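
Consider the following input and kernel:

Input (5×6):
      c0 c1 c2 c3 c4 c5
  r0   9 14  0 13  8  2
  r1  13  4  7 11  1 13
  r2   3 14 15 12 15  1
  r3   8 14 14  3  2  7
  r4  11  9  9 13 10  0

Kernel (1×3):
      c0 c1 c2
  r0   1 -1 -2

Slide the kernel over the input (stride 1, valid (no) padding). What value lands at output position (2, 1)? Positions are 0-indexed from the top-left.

The receptive field on the input at this output position is [14 15 12]. Elementwise product with the kernel and sum: 14·1 + 15·-1 + 12·-2.

-25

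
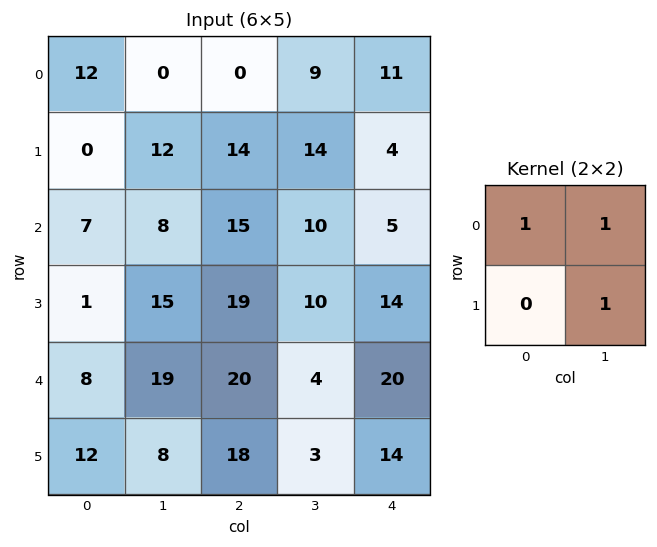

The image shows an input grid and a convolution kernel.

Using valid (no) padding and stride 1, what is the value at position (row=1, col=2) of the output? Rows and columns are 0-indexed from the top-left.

The receptive field on the input at this output position is [14 14 / 15 10]. Elementwise product with the kernel and sum: 14·1 + 14·1 + 10·1.

38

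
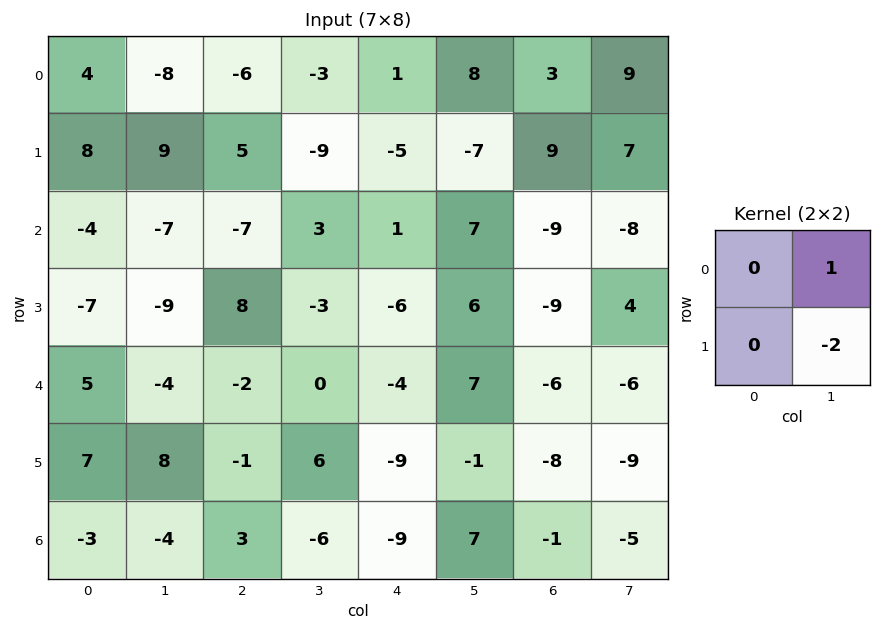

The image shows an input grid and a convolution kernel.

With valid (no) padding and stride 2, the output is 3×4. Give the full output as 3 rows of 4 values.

-26 15 22 -5
11 9 -5 -16
-20 -12 9 12

Output[0,0]: The receptive field on the input at this output position is [4 -8 / 8 9]. Elementwise product with the kernel and sum: -8·1 + 9·-2.
Output[0,1]: The receptive field on the input at this output position is [-6 -3 / 5 -9]. Elementwise product with the kernel and sum: -3·1 + -9·-2.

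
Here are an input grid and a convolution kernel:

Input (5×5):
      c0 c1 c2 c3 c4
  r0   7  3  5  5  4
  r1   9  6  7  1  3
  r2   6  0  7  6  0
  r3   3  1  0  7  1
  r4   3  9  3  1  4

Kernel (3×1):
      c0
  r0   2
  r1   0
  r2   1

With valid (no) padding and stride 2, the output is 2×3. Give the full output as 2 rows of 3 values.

20 17 8
15 17 4

Output[0,0]: The receptive field on the input at this output position is [7 / 9 / 6]. Elementwise product with the kernel and sum: 7·2 + 6·1.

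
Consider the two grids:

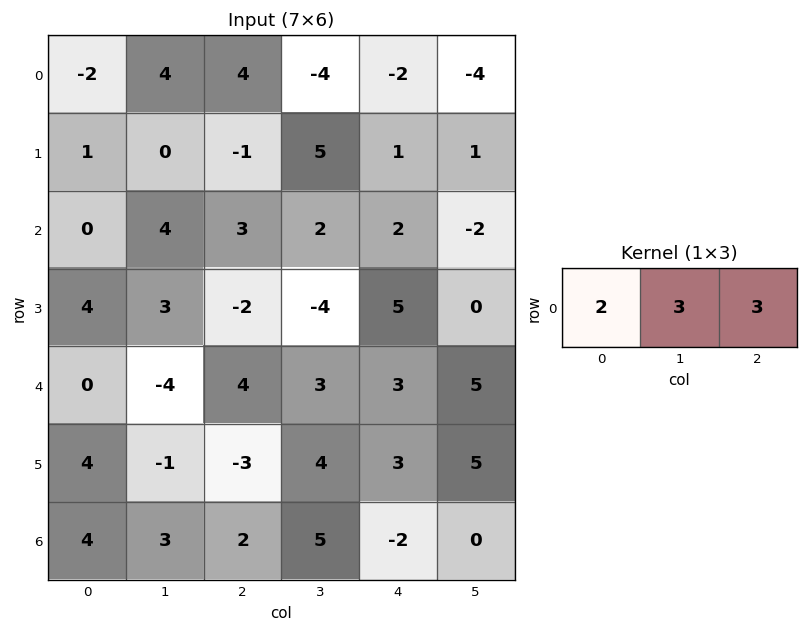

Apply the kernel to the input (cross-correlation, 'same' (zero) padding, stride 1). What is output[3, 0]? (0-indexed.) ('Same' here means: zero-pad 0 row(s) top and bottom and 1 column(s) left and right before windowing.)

21

The receptive field on the zero-padded input at this output position is [0 4 3]. Elementwise product with the kernel and sum: 0·2 + 4·3 + 3·3.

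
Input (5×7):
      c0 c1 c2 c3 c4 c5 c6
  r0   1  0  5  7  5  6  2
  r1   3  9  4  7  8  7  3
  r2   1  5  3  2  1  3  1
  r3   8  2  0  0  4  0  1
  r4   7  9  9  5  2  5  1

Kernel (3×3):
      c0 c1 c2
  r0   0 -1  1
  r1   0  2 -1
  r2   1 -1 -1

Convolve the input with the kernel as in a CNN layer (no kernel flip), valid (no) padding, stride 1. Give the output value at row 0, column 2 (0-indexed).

The receptive field on the input at this output position is [5 7 5 / 4 7 8 / 3 2 1]. Elementwise product with the kernel and sum: 7·-1 + 5·1 + 7·2 + 8·-1 + 3·1 + 2·-1 + 1·-1.

4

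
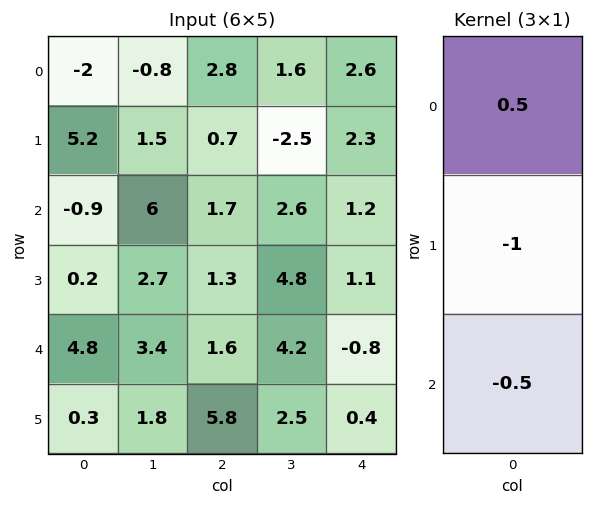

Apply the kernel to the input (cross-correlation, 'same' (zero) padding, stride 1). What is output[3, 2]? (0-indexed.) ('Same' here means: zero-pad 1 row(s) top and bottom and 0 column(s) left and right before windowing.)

The receptive field on the zero-padded input at this output position is [1.7 / 1.3 / 1.6]. Elementwise product with the kernel and sum: 1.7·0.5 + 1.3·-1 + 1.6·-0.5.

-1.25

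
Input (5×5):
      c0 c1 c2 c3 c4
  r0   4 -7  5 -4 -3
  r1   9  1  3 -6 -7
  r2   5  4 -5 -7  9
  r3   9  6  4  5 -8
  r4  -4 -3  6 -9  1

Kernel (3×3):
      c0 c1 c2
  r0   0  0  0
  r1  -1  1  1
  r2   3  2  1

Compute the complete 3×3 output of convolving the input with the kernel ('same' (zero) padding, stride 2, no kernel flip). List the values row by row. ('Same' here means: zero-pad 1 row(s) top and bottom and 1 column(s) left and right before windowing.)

16 11 -31
33 15 15
-7 0 10

Output[0,0]: The receptive field on the zero-padded input at this output position is [0 0 0 / 0 4 -7 / 0 9 1]. Elementwise product with the kernel and sum: 0·-1 + 4·1 + -7·1 + 0·3 + 9·2 + 1·1.
Output[0,1]: The receptive field on the zero-padded input at this output position is [0 0 0 / -7 5 -4 / 1 3 -6]. Elementwise product with the kernel and sum: -7·-1 + 5·1 + -4·1 + 1·3 + 3·2 + -6·1.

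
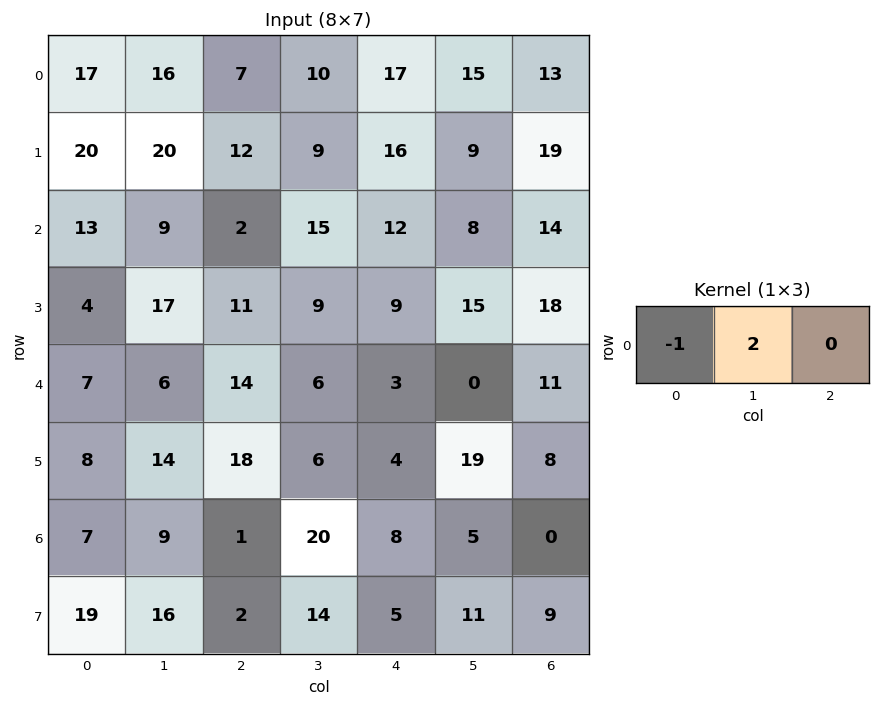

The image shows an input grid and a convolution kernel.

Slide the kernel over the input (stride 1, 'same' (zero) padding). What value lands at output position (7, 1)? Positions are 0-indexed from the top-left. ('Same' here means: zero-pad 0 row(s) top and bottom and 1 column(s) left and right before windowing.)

The receptive field on the zero-padded input at this output position is [19 16 2]. Elementwise product with the kernel and sum: 19·-1 + 16·2.

13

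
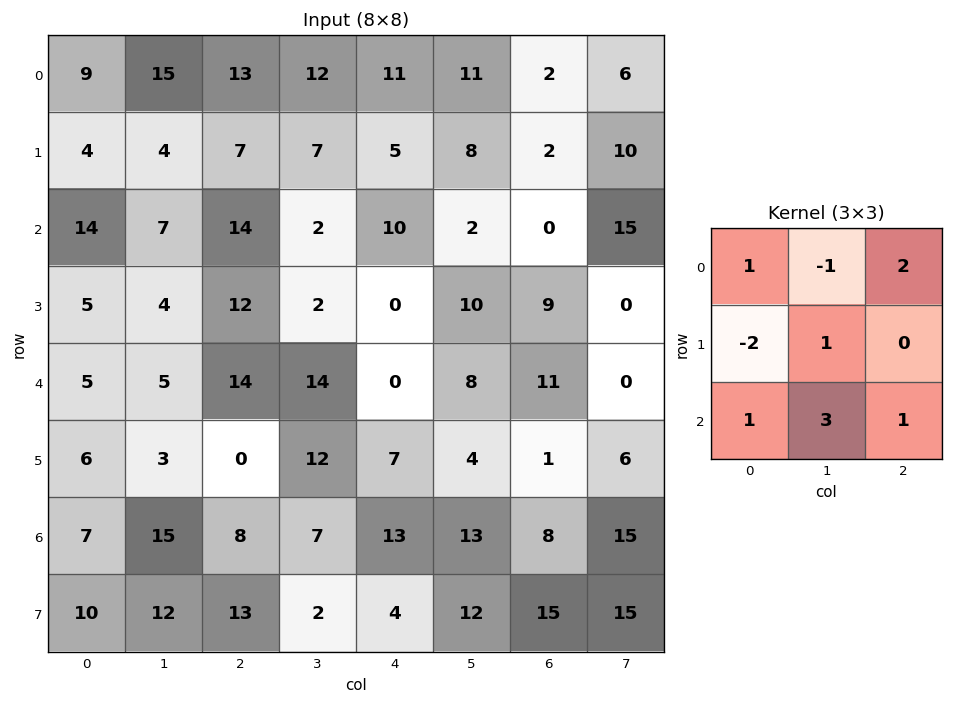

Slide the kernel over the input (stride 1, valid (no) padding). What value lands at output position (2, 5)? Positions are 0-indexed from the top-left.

The receptive field on the input at this output position is [2 0 15 / 10 9 0 / 8 11 0]. Elementwise product with the kernel and sum: 2·1 + 0·-1 + 15·2 + 10·-2 + 9·1 + 8·1 + 11·3 + 0·1.

62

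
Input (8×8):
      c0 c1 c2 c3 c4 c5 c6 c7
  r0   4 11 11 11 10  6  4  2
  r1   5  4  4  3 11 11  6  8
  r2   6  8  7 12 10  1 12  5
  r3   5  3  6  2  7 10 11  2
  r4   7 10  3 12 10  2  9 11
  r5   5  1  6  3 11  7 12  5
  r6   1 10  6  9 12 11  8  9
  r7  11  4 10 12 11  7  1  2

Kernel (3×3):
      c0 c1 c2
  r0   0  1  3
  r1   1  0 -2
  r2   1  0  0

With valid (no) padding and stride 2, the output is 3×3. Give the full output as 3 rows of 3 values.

47 30 27
29 37 32
13 32 28

Output[0,0]: The receptive field on the input at this output position is [4 11 11 / 5 4 4 / 6 8 7]. Elementwise product with the kernel and sum: 11·1 + 11·3 + 5·1 + 4·-2 + 6·1.
Output[0,1]: The receptive field on the input at this output position is [11 11 10 / 4 3 11 / 7 12 10]. Elementwise product with the kernel and sum: 11·1 + 10·3 + 4·1 + 11·-2 + 7·1.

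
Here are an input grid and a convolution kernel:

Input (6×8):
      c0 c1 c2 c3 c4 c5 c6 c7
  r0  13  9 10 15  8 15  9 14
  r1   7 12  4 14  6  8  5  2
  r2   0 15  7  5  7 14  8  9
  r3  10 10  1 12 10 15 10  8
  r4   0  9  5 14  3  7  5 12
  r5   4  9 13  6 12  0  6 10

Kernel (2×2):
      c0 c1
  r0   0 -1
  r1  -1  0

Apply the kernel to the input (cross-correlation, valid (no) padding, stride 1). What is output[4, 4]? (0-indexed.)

-19

The receptive field on the input at this output position is [3 7 / 12 0]. Elementwise product with the kernel and sum: 7·-1 + 12·-1.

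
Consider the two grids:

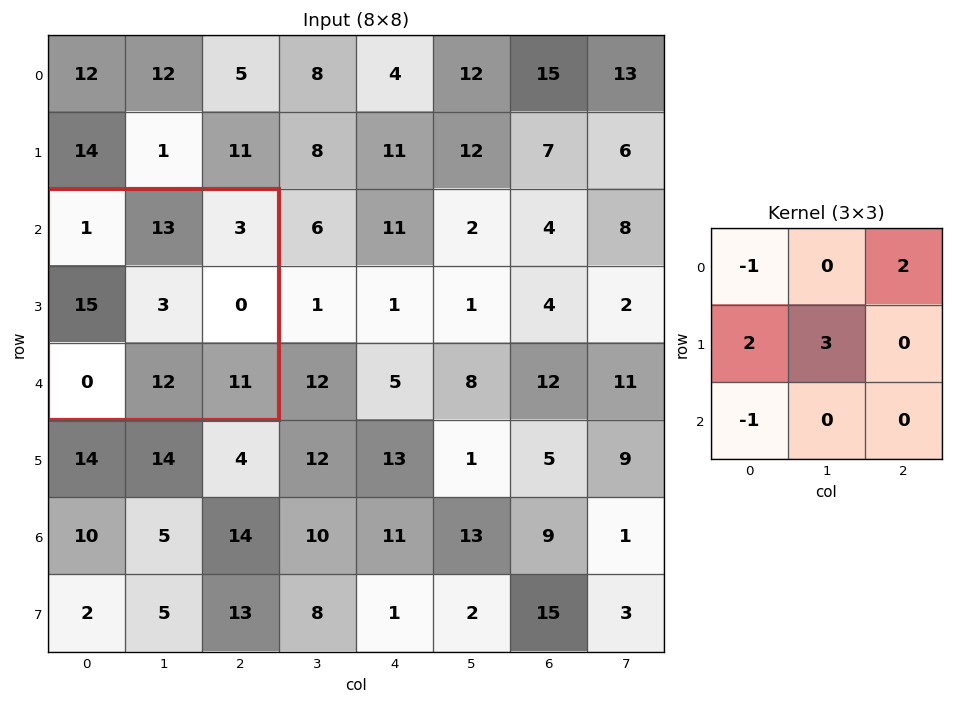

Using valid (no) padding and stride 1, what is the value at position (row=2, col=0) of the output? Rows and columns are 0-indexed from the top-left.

44

The receptive field on the input at this output position is [1 13 3 / 15 3 0 / 0 12 11]. Elementwise product with the kernel and sum: 1·-1 + 3·2 + 15·2 + 3·3 + 0·-1.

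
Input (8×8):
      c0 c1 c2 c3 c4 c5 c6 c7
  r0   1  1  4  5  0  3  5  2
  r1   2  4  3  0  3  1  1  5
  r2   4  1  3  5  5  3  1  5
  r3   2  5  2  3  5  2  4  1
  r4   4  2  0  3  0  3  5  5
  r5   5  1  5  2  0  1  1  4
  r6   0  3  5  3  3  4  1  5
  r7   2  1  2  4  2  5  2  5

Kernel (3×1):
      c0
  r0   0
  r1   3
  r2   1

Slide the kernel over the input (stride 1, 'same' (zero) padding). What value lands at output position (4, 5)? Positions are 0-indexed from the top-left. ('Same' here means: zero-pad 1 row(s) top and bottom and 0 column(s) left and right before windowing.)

The receptive field on the zero-padded input at this output position is [2 / 3 / 1]. Elementwise product with the kernel and sum: 3·3 + 1·1.

10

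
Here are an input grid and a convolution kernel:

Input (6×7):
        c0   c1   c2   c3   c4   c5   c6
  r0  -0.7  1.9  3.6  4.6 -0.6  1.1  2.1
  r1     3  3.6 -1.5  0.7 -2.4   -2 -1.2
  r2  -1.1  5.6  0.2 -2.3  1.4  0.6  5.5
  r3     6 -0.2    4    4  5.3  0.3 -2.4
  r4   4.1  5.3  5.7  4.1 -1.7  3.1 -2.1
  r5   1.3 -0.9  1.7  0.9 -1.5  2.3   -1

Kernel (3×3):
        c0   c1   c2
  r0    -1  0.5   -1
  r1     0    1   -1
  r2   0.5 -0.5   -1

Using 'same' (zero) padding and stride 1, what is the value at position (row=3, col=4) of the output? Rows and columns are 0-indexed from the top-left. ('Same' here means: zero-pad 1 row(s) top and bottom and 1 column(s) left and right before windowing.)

The receptive field on the zero-padded input at this output position is [-2.3 1.4 0.6 / 4 5.3 0.3 / 4.1 -1.7 3.1]. Elementwise product with the kernel and sum: -2.3·-1 + 1.4·0.5 + 0.6·-1 + 5.3·1 + 0.3·-1 + 4.1·0.5 + -1.7·-0.5 + 3.1·-1.

7.2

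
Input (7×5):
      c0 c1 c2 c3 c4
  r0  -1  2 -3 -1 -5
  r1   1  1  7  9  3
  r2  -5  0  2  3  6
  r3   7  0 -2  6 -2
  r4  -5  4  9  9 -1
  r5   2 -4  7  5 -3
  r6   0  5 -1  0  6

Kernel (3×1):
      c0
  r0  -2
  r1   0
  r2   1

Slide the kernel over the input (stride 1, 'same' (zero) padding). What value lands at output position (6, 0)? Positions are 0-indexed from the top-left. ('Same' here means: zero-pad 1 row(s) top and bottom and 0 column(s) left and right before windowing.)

-4

The receptive field on the zero-padded input at this output position is [2 / 0 / 0]. Elementwise product with the kernel and sum: 2·-2 + 0·1.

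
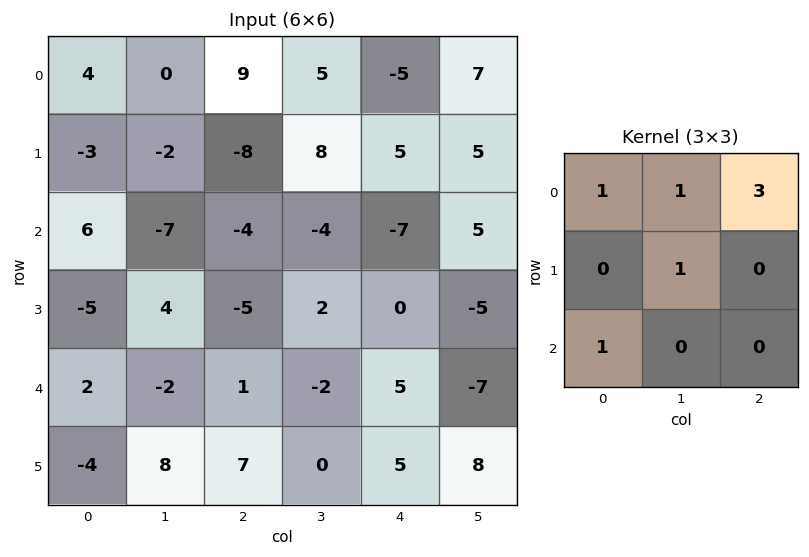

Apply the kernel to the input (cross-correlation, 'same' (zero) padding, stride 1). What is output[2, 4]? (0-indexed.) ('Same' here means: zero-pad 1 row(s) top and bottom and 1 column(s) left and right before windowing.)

23

The receptive field on the zero-padded input at this output position is [8 5 5 / -4 -7 5 / 2 0 -5]. Elementwise product with the kernel and sum: 8·1 + 5·1 + 5·3 + -7·1 + 2·1.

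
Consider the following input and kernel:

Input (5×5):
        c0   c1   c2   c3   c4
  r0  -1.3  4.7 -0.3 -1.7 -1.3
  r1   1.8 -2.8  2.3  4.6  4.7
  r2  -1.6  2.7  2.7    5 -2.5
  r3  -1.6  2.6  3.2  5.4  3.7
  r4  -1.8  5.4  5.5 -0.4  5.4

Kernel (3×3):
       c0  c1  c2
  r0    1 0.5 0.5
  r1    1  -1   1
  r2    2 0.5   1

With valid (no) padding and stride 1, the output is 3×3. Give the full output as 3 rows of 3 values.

8.65 14.95 6
1.25 17.85 14.95
4.7 24.5 21.65

Output[0,0]: The receptive field on the input at this output position is [-1.3 4.7 -0.3 / 1.8 -2.8 2.3 / -1.6 2.7 2.7]. Elementwise product with the kernel and sum: -1.3·1 + 4.7·0.5 + -0.3·0.5 + 1.8·1 + -2.8·-1 + 2.3·1 + -1.6·2 + 2.7·0.5 + 2.7·1.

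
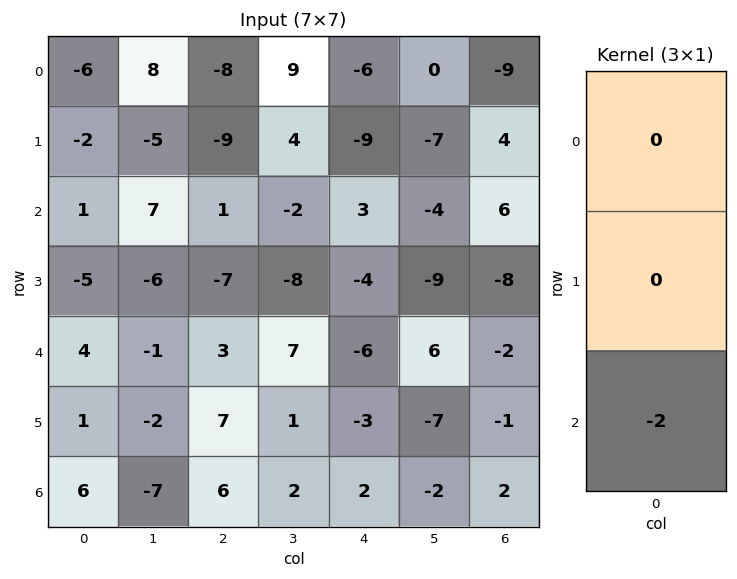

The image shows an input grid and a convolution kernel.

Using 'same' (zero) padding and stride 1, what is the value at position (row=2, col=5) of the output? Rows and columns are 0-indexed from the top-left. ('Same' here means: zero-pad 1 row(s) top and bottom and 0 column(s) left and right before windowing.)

18

The receptive field on the zero-padded input at this output position is [-7 / -4 / -9]. Elementwise product with the kernel and sum: -9·-2.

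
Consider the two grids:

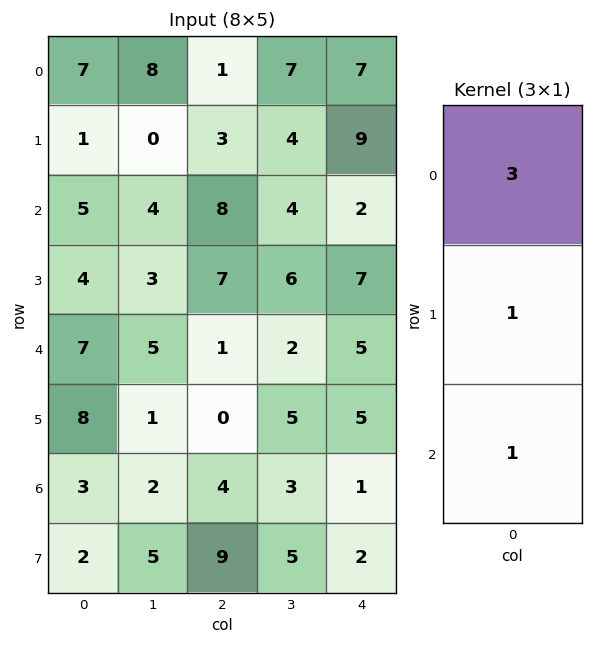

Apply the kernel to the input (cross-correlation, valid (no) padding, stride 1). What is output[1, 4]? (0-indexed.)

36

The receptive field on the input at this output position is [9 / 2 / 7]. Elementwise product with the kernel and sum: 9·3 + 2·1 + 7·1.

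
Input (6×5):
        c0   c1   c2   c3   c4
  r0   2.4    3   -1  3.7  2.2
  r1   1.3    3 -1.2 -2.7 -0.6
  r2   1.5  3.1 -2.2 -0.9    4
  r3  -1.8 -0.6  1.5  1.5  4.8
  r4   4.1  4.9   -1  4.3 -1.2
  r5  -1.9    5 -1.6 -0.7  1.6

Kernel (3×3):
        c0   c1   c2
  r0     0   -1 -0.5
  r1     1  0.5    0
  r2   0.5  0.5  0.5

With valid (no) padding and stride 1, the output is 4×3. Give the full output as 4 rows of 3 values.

1.5 1.55 -6.9
0.2 5.75 4.25
-0.1 6.9 2.2
7.15 3.5 -3.1

Output[0,0]: The receptive field on the input at this output position is [2.4 3 -1 / 1.3 3 -1.2 / 1.5 3.1 -2.2]. Elementwise product with the kernel and sum: 3·-1 + -1·-0.5 + 1.3·1 + 3·0.5 + 1.5·0.5 + 3.1·0.5 + -2.2·0.5.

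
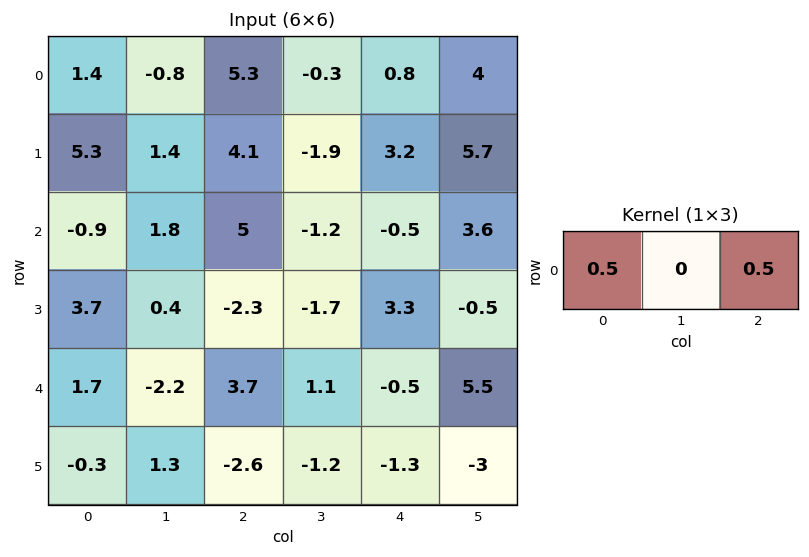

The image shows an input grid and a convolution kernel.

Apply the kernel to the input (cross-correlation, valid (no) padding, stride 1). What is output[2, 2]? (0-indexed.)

The receptive field on the input at this output position is [5 -1.2 -0.5]. Elementwise product with the kernel and sum: 5·0.5 + -0.5·0.5.

2.25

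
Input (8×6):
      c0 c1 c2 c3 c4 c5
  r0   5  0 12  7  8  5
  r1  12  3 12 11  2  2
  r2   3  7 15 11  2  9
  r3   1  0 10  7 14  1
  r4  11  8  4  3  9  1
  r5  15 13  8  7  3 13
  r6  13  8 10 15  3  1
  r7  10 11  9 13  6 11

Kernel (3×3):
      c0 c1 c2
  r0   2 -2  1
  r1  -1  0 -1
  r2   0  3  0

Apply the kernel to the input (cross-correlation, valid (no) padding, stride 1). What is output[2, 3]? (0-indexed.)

The receptive field on the input at this output position is [11 2 9 / 7 14 1 / 3 9 1]. Elementwise product with the kernel and sum: 11·2 + 2·-2 + 9·1 + 7·-1 + 1·-1 + 9·3.

46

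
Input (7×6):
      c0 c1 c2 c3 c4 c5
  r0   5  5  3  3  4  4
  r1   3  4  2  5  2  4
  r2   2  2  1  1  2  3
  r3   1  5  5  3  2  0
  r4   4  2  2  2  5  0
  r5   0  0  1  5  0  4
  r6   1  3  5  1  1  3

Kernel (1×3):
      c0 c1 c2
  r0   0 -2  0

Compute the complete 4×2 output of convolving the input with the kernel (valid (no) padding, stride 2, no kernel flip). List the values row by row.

Output[0,0]: The receptive field on the input at this output position is [5 5 3]. Elementwise product with the kernel and sum: 5·-2.
Output[0,1]: The receptive field on the input at this output position is [3 3 4]. Elementwise product with the kernel and sum: 3·-2.

-10 -6
-4 -2
-4 -4
-6 -2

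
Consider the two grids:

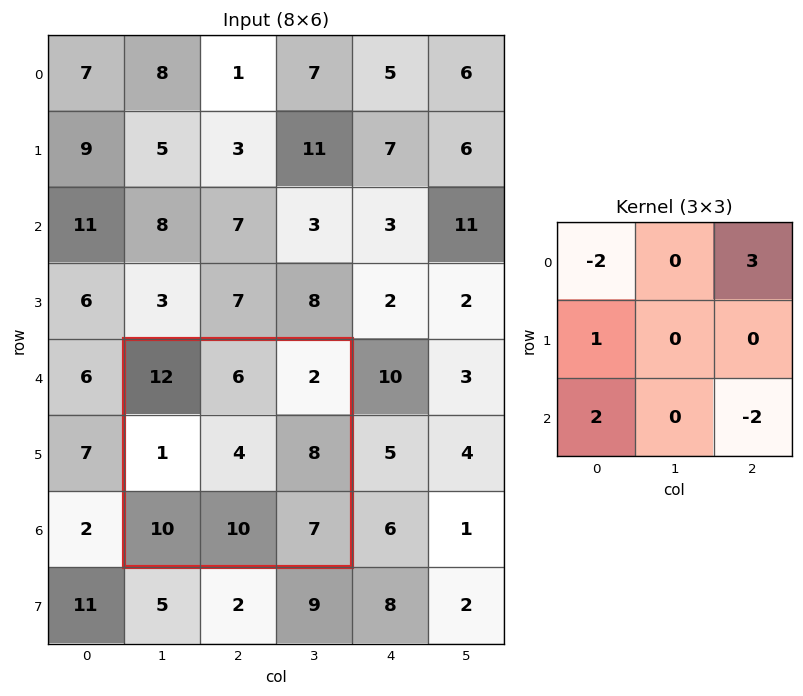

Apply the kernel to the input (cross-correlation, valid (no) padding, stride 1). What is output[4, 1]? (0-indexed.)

-11

The receptive field on the input at this output position is [12 6 2 / 1 4 8 / 10 10 7]. Elementwise product with the kernel and sum: 12·-2 + 2·3 + 1·1 + 10·2 + 7·-2.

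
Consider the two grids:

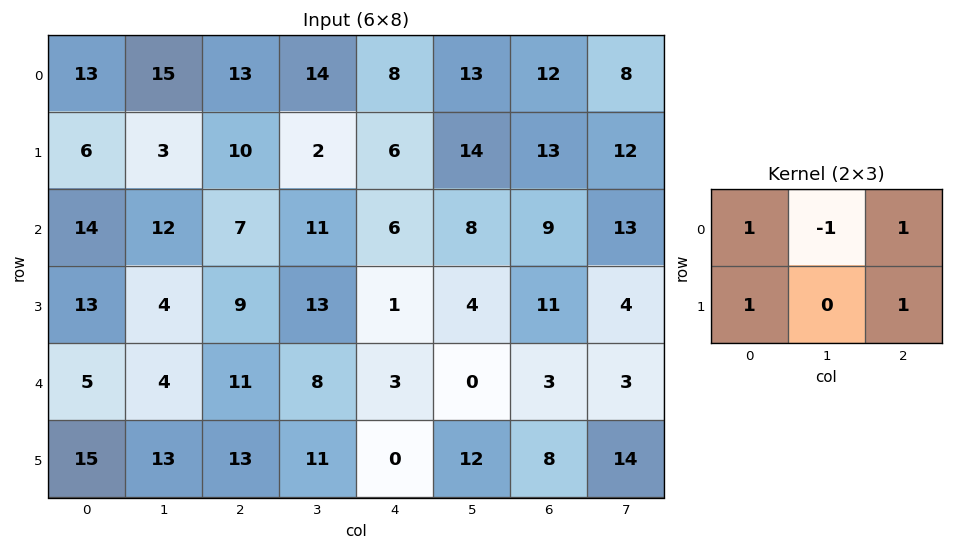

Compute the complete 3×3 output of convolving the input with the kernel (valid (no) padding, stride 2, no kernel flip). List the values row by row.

27 23 26
31 12 19
40 19 14

Output[0,0]: The receptive field on the input at this output position is [13 15 13 / 6 3 10]. Elementwise product with the kernel and sum: 13·1 + 15·-1 + 13·1 + 6·1 + 10·1.
Output[0,1]: The receptive field on the input at this output position is [13 14 8 / 10 2 6]. Elementwise product with the kernel and sum: 13·1 + 14·-1 + 8·1 + 10·1 + 6·1.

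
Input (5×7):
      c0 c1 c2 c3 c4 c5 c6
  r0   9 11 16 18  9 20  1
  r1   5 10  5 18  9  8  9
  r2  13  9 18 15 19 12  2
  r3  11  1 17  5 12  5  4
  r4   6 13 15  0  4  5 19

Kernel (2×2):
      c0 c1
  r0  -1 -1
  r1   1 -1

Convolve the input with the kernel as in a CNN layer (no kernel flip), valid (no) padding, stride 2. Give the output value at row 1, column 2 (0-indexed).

-24

The receptive field on the input at this output position is [19 12 / 12 5]. Elementwise product with the kernel and sum: 19·-1 + 12·-1 + 12·1 + 5·-1.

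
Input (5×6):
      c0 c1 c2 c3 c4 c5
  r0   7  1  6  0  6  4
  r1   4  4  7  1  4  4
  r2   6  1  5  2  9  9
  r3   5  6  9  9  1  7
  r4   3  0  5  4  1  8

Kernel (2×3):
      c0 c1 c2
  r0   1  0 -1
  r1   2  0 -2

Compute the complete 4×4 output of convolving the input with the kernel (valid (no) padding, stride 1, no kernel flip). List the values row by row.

-5 7 6 -10
-1 1 -5 -17
-7 -7 12 -3
-8 -11 16 -6

Output[0,0]: The receptive field on the input at this output position is [7 1 6 / 4 4 7]. Elementwise product with the kernel and sum: 7·1 + 6·-1 + 4·2 + 7·-2.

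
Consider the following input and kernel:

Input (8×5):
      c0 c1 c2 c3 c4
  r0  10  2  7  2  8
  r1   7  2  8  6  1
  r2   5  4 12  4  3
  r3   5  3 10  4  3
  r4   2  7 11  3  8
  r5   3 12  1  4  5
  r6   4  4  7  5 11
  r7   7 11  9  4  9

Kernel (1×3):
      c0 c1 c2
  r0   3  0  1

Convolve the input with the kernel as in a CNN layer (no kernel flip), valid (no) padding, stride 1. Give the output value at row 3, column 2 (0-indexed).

The receptive field on the input at this output position is [10 4 3]. Elementwise product with the kernel and sum: 10·3 + 3·1.

33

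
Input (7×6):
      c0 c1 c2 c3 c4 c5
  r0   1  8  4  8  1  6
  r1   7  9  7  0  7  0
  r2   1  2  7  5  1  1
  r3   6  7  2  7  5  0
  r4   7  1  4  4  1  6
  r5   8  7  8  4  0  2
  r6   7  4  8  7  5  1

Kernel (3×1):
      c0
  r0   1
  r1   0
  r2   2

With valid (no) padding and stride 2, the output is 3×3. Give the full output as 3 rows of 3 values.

3 18 3
15 15 3
21 20 11

Output[0,0]: The receptive field on the input at this output position is [1 / 7 / 1]. Elementwise product with the kernel and sum: 1·1 + 1·2.
Output[0,1]: The receptive field on the input at this output position is [4 / 7 / 7]. Elementwise product with the kernel and sum: 4·1 + 7·2.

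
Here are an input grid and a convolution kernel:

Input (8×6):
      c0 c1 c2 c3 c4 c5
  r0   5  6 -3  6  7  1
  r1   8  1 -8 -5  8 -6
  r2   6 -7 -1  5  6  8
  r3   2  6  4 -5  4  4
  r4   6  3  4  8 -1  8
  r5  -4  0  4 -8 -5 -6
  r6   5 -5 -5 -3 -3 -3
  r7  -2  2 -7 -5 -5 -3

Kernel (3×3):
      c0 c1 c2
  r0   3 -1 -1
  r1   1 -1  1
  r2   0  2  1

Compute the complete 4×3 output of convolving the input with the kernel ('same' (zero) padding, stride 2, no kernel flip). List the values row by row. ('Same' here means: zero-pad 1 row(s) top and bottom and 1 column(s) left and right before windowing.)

18 -6 10
-12 18 2
-19 26 -22
-8 -18 -29

Output[0,0]: The receptive field on the zero-padded input at this output position is [0 0 0 / 0 5 6 / 0 8 1]. Elementwise product with the kernel and sum: 0·3 + 0·-1 + 0·-1 + 0·1 + 5·-1 + 6·1 + 8·2 + 1·1.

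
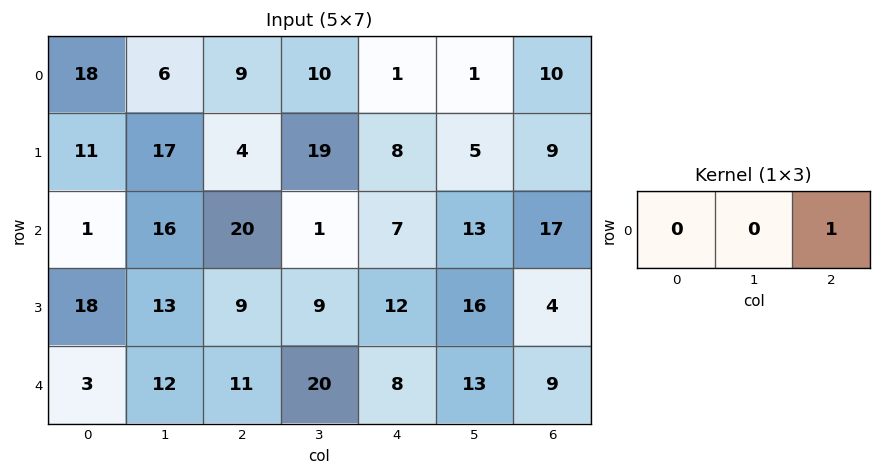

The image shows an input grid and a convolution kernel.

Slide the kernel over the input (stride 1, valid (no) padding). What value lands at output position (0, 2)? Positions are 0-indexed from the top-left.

1

The receptive field on the input at this output position is [9 10 1]. Elementwise product with the kernel and sum: 1·1.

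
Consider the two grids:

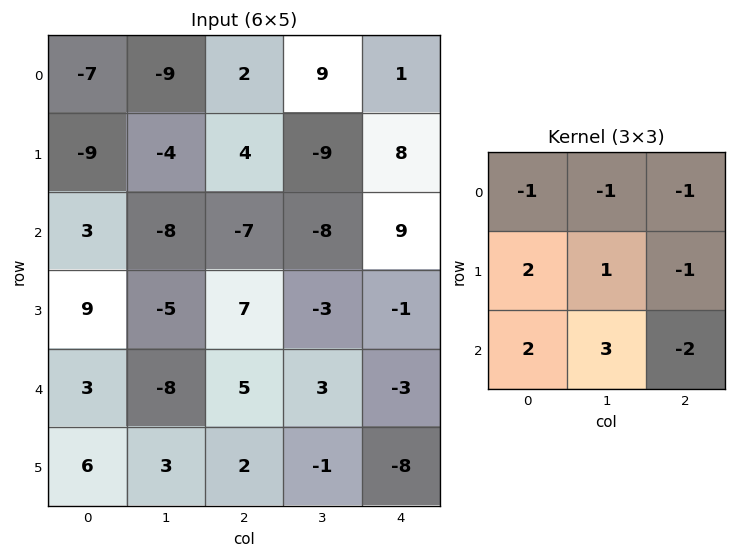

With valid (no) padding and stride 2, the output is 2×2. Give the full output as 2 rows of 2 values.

-16 -77
-10 43

Output[0,0]: The receptive field on the input at this output position is [-7 -9 2 / -9 -4 4 / 3 -8 -7]. Elementwise product with the kernel and sum: -7·-1 + -9·-1 + 2·-1 + -9·2 + -4·1 + 4·-1 + 3·2 + -8·3 + -7·-2.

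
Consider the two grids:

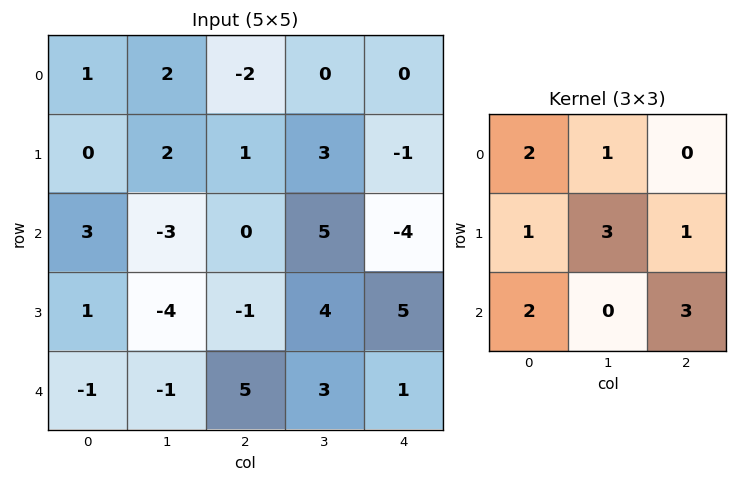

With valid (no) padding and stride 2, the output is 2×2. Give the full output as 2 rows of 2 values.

Output[0,0]: The receptive field on the input at this output position is [1 2 -2 / 0 2 1 / 3 -3 0]. Elementwise product with the kernel and sum: 1·2 + 2·1 + 0·1 + 2·3 + 1·1 + 3·2 + 0·3.

17 -7
4 34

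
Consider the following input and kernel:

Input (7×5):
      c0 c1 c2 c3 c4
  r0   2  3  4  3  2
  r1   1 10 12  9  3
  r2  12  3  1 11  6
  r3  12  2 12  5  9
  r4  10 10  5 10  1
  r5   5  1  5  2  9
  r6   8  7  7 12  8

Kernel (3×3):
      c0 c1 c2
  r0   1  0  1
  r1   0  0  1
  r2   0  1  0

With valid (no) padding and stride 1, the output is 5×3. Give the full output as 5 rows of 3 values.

21 16 20
16 42 26
35 24 26
30 22 24
27 29 27

Output[0,0]: The receptive field on the input at this output position is [2 3 4 / 1 10 12 / 12 3 1]. Elementwise product with the kernel and sum: 2·1 + 4·1 + 12·1 + 3·1.
Output[0,1]: The receptive field on the input at this output position is [3 4 3 / 10 12 9 / 3 1 11]. Elementwise product with the kernel and sum: 3·1 + 3·1 + 9·1 + 1·1.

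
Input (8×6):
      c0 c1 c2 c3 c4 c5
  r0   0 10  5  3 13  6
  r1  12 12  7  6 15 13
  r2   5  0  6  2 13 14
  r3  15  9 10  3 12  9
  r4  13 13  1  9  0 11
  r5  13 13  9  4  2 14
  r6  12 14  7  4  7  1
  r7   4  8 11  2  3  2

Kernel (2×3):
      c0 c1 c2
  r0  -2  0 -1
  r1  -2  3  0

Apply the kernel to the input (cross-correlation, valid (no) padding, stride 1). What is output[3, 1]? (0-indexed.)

-44

The receptive field on the input at this output position is [9 10 3 / 13 1 9]. Elementwise product with the kernel and sum: 9·-2 + 3·-1 + 13·-2 + 1·3.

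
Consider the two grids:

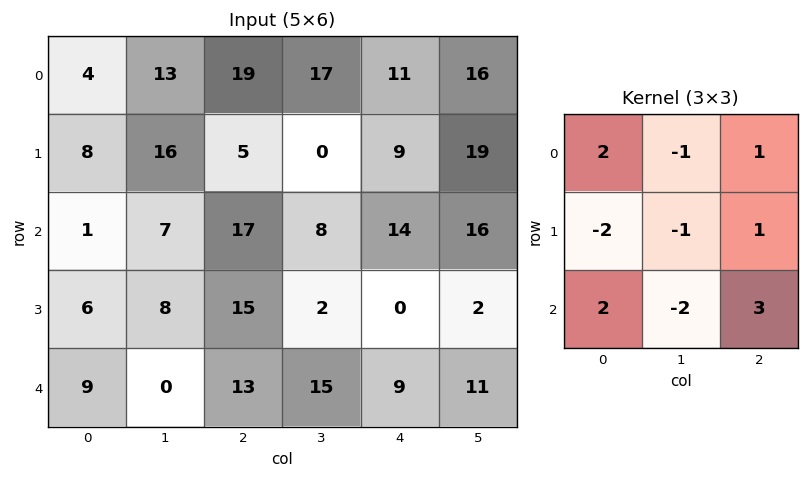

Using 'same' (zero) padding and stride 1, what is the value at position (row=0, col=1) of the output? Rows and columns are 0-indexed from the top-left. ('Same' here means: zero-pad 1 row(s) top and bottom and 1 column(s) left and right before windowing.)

The receptive field on the zero-padded input at this output position is [0 0 0 / 4 13 19 / 8 16 5]. Elementwise product with the kernel and sum: 0·2 + 0·-1 + 0·1 + 4·-2 + 13·-1 + 19·1 + 8·2 + 16·-2 + 5·3.

-3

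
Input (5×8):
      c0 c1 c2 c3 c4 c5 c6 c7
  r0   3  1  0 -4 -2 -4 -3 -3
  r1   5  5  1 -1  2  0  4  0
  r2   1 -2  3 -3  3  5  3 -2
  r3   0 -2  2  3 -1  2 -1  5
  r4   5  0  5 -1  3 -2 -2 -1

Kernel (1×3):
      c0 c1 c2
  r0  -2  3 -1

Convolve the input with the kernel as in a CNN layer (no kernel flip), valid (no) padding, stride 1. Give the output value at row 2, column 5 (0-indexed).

The receptive field on the input at this output position is [5 3 -2]. Elementwise product with the kernel and sum: 5·-2 + 3·3 + -2·-1.

1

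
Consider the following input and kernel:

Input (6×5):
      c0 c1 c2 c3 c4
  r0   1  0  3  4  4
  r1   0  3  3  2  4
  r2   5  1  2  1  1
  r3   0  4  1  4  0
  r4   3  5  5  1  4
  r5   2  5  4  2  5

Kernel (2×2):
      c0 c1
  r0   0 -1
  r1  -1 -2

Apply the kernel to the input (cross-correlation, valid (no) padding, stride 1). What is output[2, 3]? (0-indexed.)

The receptive field on the input at this output position is [1 1 / 4 0]. Elementwise product with the kernel and sum: 1·-1 + 4·-1 + 0·-2.

-5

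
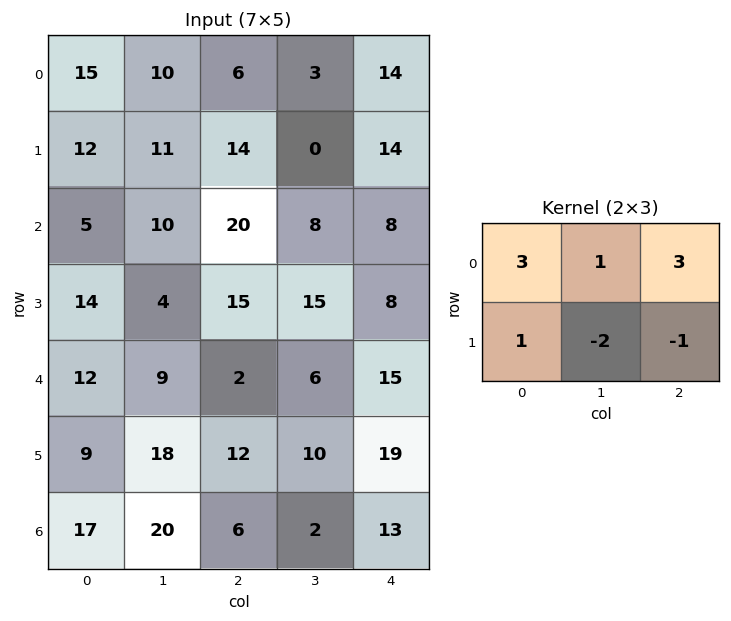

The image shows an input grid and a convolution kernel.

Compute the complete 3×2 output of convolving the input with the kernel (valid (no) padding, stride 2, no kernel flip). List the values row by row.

49 63
76 69
12 30

Output[0,0]: The receptive field on the input at this output position is [15 10 6 / 12 11 14]. Elementwise product with the kernel and sum: 15·3 + 10·1 + 6·3 + 12·1 + 11·-2 + 14·-1.
Output[0,1]: The receptive field on the input at this output position is [6 3 14 / 14 0 14]. Elementwise product with the kernel and sum: 6·3 + 3·1 + 14·3 + 14·1 + 0·-2 + 14·-1.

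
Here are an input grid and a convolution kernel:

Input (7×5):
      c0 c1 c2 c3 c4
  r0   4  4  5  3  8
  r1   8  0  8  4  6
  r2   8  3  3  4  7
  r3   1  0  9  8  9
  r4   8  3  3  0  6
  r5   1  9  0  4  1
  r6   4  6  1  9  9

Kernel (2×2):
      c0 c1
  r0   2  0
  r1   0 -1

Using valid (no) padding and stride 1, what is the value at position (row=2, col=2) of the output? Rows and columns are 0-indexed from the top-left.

The receptive field on the input at this output position is [3 4 / 9 8]. Elementwise product with the kernel and sum: 3·2 + 8·-1.

-2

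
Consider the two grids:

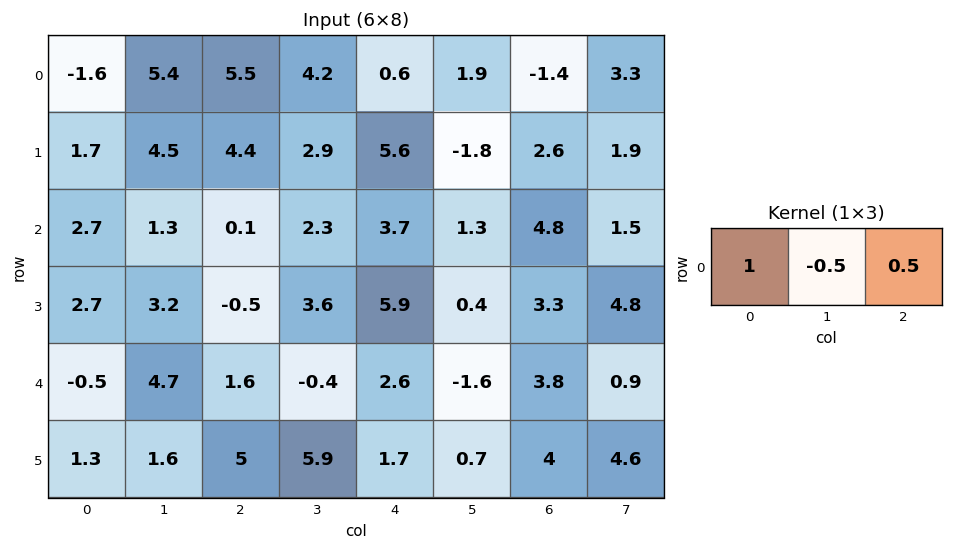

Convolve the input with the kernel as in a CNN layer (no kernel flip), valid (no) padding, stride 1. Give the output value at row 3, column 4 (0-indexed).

7.35

The receptive field on the input at this output position is [5.9 0.4 3.3]. Elementwise product with the kernel and sum: 5.9·1 + 0.4·-0.5 + 3.3·0.5.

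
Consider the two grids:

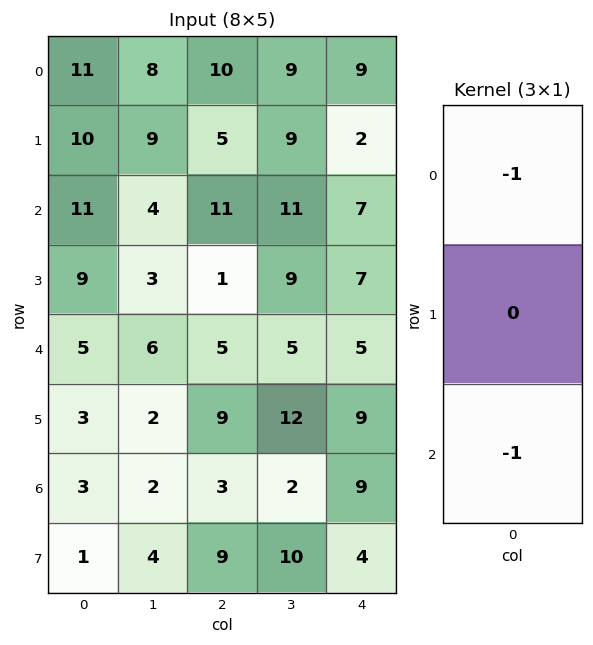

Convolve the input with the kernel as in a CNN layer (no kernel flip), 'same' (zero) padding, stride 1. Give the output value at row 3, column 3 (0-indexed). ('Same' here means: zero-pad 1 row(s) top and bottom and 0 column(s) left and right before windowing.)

-16

The receptive field on the zero-padded input at this output position is [11 / 9 / 5]. Elementwise product with the kernel and sum: 11·-1 + 5·-1.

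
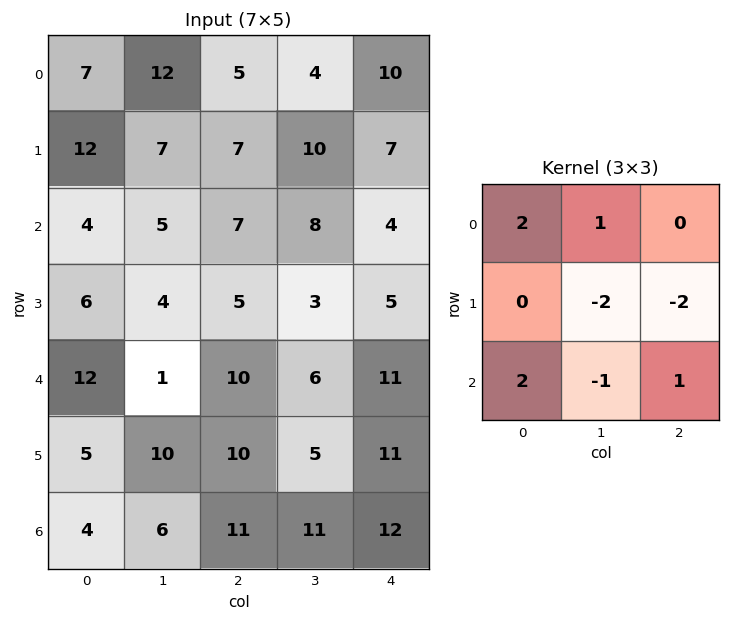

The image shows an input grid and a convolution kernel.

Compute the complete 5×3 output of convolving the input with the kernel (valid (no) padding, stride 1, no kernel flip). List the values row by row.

Output[0,0]: The receptive field on the input at this output position is [7 12 5 / 12 7 7 / 4 5 7]. Elementwise product with the kernel and sum: 7·2 + 12·1 + 7·-2 + 7·-2 + 4·2 + 5·-1 + 7·1.
Output[0,1]: The receptive field on the input at this output position is [12 5 4 / 7 7 10 / 5 7 8]. Elementwise product with the kernel and sum: 12·2 + 5·1 + 7·-2 + 10·-2 + 5·2 + 7·-1 + 8·1.

8 6 -10
20 -3 12
28 -1 31
4 -4 5
-2 -6 17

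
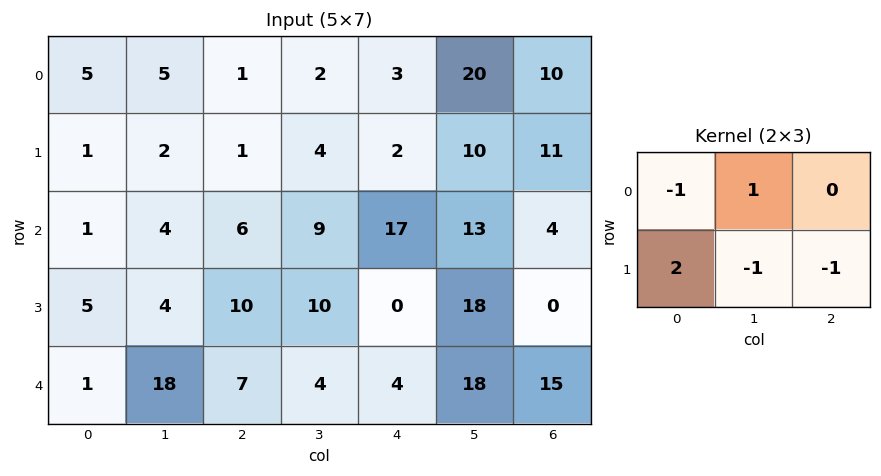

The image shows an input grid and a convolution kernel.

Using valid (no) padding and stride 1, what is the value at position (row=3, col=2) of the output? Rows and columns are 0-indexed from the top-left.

6

The receptive field on the input at this output position is [10 10 0 / 7 4 4]. Elementwise product with the kernel and sum: 10·-1 + 10·1 + 7·2 + 4·-1 + 4·-1.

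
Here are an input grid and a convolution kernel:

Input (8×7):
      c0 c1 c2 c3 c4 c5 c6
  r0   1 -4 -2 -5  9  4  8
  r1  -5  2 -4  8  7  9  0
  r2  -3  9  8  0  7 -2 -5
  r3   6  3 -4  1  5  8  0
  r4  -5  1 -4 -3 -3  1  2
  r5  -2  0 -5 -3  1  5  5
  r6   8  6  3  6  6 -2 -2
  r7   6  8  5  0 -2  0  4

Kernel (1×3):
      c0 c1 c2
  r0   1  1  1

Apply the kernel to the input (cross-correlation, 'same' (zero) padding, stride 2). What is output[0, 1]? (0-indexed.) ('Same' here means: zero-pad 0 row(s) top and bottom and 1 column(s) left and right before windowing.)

The receptive field on the zero-padded input at this output position is [-4 -2 -5]. Elementwise product with the kernel and sum: -4·1 + -2·1 + -5·1.

-11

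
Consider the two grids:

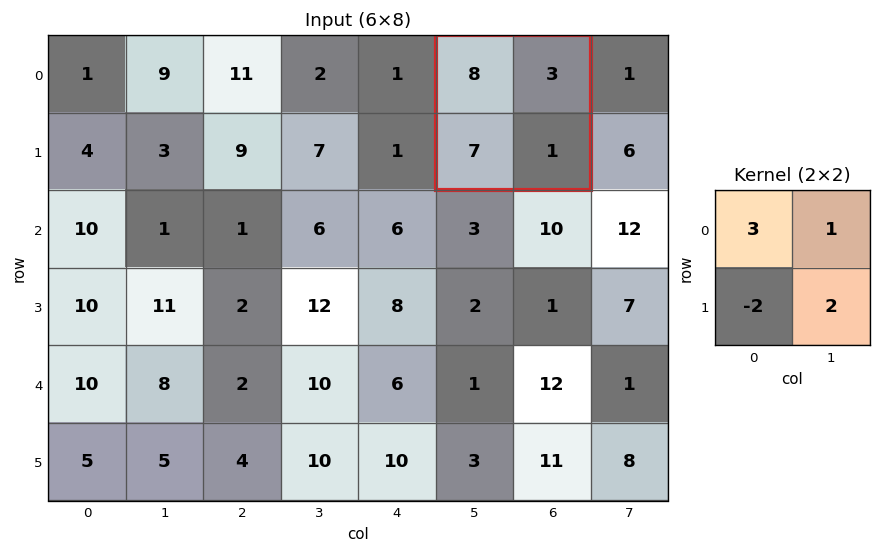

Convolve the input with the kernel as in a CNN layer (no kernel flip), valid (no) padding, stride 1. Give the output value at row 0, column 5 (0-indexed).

15

The receptive field on the input at this output position is [8 3 / 7 1]. Elementwise product with the kernel and sum: 8·3 + 3·1 + 7·-2 + 1·2.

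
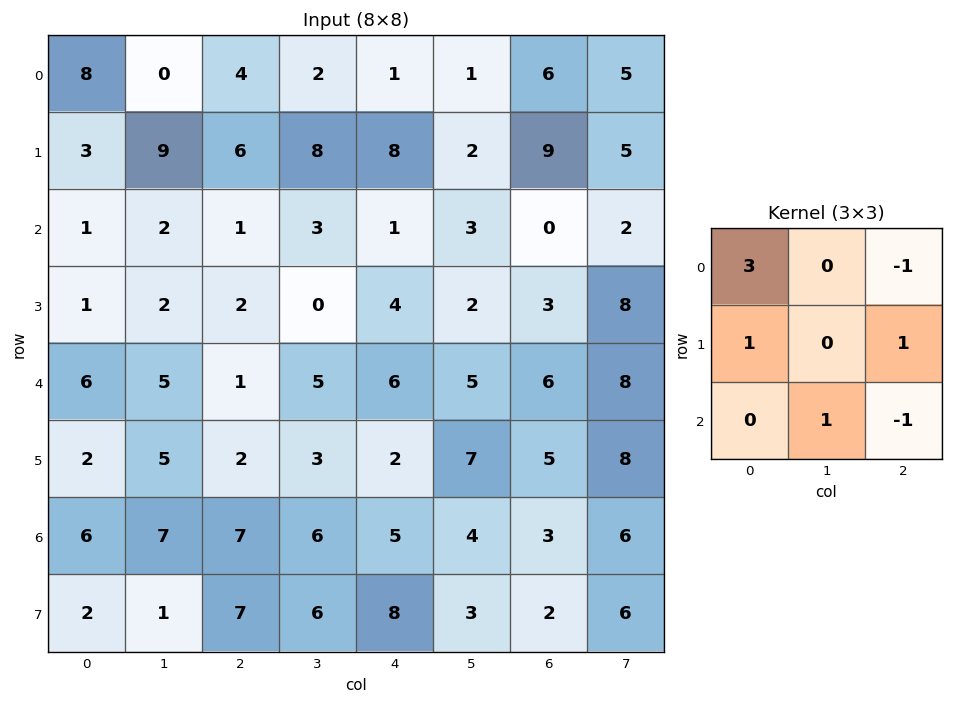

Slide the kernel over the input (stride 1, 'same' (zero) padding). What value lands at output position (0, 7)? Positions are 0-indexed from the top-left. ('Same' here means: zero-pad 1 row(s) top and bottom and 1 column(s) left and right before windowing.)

The receptive field on the zero-padded input at this output position is [0 0 0 / 6 5 0 / 9 5 0]. Elementwise product with the kernel and sum: 0·3 + 0·-1 + 6·1 + 0·1 + 5·1 + 0·-1.

11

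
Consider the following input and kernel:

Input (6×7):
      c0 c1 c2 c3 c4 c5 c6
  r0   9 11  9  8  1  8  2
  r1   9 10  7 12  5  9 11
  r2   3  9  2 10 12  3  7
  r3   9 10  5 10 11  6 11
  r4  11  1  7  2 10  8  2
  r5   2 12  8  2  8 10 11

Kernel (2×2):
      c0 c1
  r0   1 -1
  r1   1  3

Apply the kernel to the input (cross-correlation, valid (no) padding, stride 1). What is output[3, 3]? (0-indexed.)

The receptive field on the input at this output position is [10 11 / 2 10]. Elementwise product with the kernel and sum: 10·1 + 11·-1 + 2·1 + 10·3.

31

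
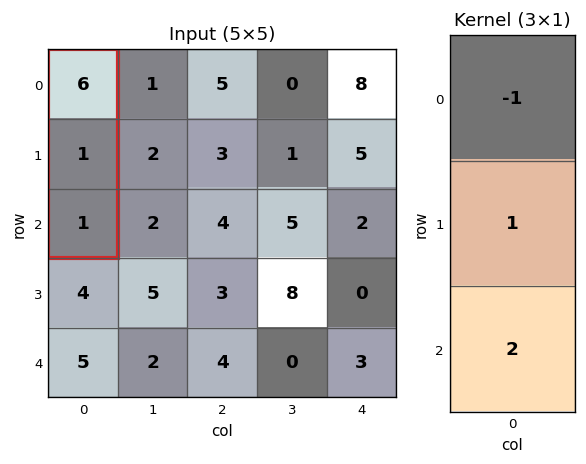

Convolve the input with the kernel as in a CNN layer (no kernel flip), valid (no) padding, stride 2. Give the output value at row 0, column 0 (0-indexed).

The receptive field on the input at this output position is [6 / 1 / 1]. Elementwise product with the kernel and sum: 6·-1 + 1·1 + 1·2.

-3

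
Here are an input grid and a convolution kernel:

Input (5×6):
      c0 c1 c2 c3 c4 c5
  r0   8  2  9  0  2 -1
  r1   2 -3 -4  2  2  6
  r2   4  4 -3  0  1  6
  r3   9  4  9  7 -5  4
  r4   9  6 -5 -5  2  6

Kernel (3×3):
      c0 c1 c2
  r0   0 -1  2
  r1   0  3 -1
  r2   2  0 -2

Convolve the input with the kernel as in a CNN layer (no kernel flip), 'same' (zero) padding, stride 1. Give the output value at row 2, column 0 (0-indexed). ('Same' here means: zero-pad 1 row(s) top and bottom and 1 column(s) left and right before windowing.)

-8

The receptive field on the zero-padded input at this output position is [0 2 -3 / 0 4 4 / 0 9 4]. Elementwise product with the kernel and sum: 2·-1 + -3·2 + 4·3 + 4·-1 + 0·2 + 4·-2.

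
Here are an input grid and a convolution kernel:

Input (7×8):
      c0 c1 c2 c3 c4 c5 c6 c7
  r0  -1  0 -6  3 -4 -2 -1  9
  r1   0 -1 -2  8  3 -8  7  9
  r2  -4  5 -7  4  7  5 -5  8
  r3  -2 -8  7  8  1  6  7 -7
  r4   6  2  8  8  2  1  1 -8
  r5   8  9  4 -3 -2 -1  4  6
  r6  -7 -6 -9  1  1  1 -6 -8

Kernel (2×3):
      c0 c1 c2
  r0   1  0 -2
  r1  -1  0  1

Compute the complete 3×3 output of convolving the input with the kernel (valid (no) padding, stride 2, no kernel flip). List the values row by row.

Output[0,0]: The receptive field on the input at this output position is [-1 0 -6 / 0 -1 -2]. Elementwise product with the kernel and sum: -1·1 + -6·-2 + 0·-1 + -2·1.

9 7 2
19 -27 23
-14 -2 6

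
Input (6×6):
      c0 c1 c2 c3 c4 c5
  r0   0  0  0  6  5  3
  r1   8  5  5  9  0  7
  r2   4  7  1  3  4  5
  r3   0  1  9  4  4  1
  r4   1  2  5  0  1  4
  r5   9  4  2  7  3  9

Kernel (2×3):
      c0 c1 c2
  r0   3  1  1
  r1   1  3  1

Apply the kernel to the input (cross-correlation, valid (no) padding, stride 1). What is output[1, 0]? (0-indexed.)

The receptive field on the input at this output position is [8 5 5 / 4 7 1]. Elementwise product with the kernel and sum: 8·3 + 5·1 + 5·1 + 4·1 + 7·3 + 1·1.

60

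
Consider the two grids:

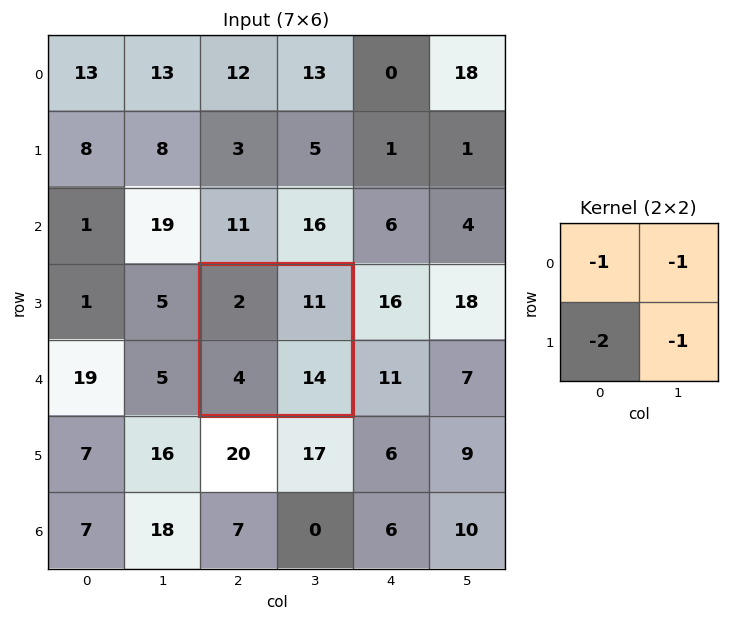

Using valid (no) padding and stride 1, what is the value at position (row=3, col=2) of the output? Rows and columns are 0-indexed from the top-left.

The receptive field on the input at this output position is [2 11 / 4 14]. Elementwise product with the kernel and sum: 2·-1 + 11·-1 + 4·-2 + 14·-1.

-35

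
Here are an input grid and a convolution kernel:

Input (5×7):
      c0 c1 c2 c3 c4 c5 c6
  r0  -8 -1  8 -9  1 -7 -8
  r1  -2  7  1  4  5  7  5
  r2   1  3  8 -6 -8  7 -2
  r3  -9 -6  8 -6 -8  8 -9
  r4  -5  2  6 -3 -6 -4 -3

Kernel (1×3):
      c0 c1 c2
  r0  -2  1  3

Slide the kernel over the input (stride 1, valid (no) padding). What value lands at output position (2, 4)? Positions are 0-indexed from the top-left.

17

The receptive field on the input at this output position is [-8 7 -2]. Elementwise product with the kernel and sum: -8·-2 + 7·1 + -2·3.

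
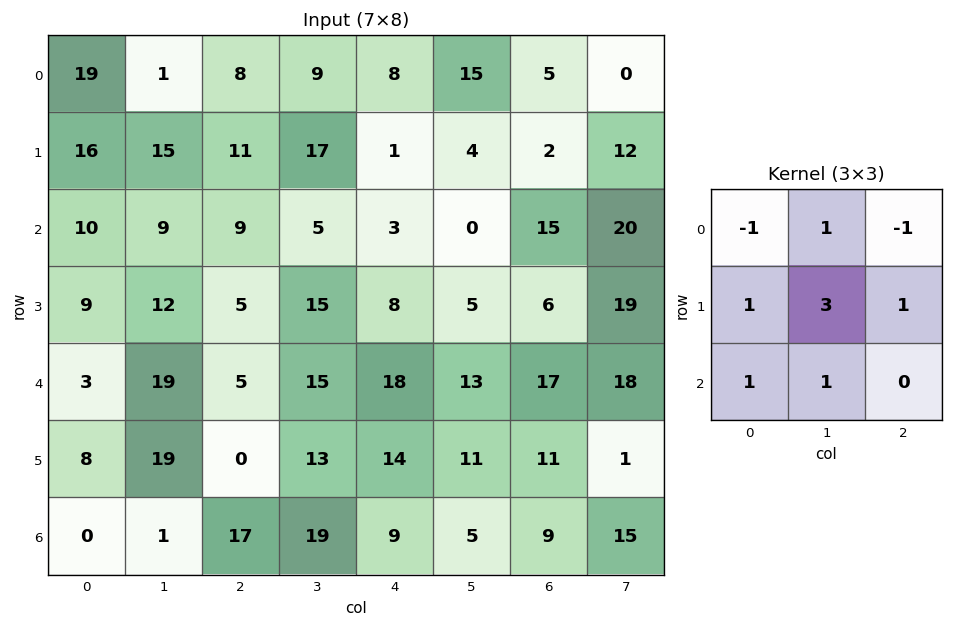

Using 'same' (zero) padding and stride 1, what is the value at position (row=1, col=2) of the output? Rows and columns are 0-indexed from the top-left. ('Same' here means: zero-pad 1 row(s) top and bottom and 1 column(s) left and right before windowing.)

81

The receptive field on the zero-padded input at this output position is [1 8 9 / 15 11 17 / 9 9 5]. Elementwise product with the kernel and sum: 1·-1 + 8·1 + 9·-1 + 15·1 + 11·3 + 17·1 + 9·1 + 9·1.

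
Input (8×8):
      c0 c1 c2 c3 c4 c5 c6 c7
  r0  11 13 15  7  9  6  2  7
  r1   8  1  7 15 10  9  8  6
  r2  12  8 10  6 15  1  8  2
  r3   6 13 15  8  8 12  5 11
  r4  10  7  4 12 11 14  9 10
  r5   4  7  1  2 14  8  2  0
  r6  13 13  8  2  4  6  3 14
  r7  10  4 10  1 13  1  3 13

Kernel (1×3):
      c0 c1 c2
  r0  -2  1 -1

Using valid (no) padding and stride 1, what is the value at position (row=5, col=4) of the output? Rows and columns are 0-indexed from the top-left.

-22

The receptive field on the input at this output position is [14 8 2]. Elementwise product with the kernel and sum: 14·-2 + 8·1 + 2·-1.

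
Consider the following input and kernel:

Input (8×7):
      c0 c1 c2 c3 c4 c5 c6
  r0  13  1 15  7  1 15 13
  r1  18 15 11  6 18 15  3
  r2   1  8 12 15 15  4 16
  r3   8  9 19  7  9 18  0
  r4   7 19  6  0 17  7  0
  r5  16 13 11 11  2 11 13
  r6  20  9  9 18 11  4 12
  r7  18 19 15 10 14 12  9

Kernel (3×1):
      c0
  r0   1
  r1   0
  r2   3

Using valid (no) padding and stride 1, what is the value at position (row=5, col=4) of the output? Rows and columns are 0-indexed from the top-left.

The receptive field on the input at this output position is [2 / 11 / 14]. Elementwise product with the kernel and sum: 2·1 + 14·3.

44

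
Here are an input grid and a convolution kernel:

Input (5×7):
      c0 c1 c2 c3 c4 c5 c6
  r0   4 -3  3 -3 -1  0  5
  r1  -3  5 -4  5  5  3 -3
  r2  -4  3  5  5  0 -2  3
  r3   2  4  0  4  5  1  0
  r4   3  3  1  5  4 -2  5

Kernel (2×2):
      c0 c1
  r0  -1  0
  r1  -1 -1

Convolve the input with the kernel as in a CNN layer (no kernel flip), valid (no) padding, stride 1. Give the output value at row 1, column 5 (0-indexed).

The receptive field on the input at this output position is [3 -3 / -2 3]. Elementwise product with the kernel and sum: 3·-1 + -2·-1 + 3·-1.

-4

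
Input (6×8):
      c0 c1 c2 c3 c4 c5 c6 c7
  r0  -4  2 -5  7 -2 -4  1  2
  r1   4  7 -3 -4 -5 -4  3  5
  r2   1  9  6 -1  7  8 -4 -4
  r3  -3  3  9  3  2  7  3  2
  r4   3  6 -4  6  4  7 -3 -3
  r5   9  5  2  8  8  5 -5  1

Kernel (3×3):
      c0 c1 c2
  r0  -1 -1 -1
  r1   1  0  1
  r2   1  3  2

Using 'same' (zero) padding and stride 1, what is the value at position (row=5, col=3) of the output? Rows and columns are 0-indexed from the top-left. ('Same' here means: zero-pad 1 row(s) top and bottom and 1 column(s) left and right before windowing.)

The receptive field on the zero-padded input at this output position is [-4 6 4 / 2 8 8 / 0 0 0]. Elementwise product with the kernel and sum: -4·-1 + 6·-1 + 4·-1 + 2·1 + 8·1 + 0·1 + 0·3 + 0·2.

4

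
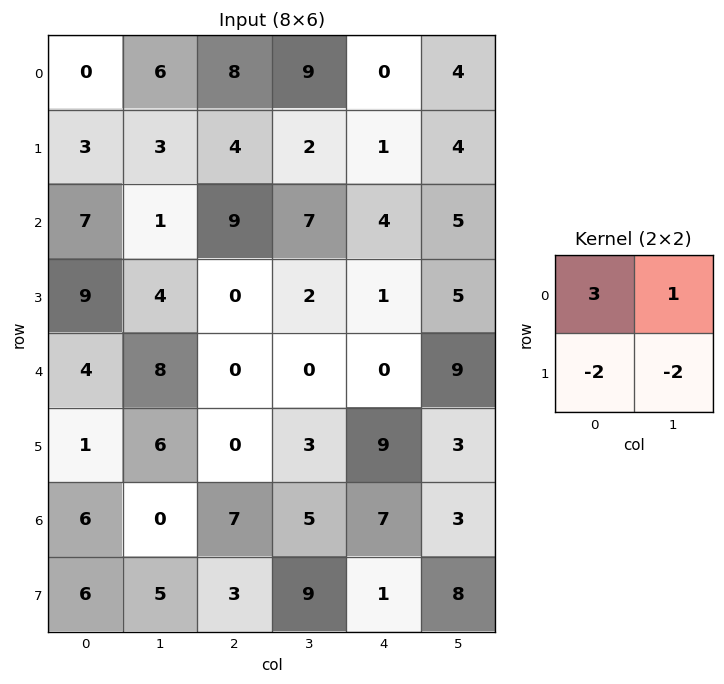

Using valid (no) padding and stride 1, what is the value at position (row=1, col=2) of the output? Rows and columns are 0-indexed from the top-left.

-18

The receptive field on the input at this output position is [4 2 / 9 7]. Elementwise product with the kernel and sum: 4·3 + 2·1 + 9·-2 + 7·-2.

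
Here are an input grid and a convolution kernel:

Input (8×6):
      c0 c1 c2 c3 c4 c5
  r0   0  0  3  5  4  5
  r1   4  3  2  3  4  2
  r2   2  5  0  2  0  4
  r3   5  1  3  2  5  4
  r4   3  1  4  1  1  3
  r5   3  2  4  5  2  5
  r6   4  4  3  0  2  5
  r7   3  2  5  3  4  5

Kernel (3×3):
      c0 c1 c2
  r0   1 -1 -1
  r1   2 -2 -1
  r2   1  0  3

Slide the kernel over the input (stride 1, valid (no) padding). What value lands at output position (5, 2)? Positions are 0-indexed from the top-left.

18

The receptive field on the input at this output position is [4 5 2 / 3 0 2 / 5 3 4]. Elementwise product with the kernel and sum: 4·1 + 5·-1 + 2·-1 + 3·2 + 0·-2 + 2·-1 + 5·1 + 4·3.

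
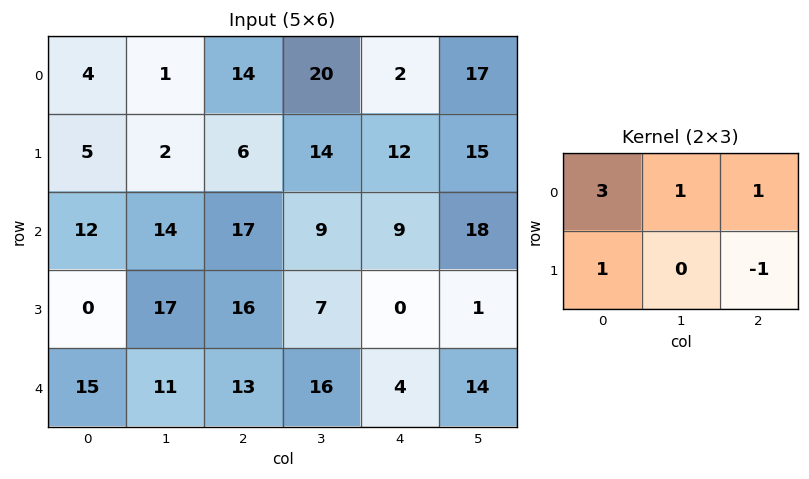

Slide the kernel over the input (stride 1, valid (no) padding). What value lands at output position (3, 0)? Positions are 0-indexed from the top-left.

The receptive field on the input at this output position is [0 17 16 / 15 11 13]. Elementwise product with the kernel and sum: 0·3 + 17·1 + 16·1 + 15·1 + 13·-1.

35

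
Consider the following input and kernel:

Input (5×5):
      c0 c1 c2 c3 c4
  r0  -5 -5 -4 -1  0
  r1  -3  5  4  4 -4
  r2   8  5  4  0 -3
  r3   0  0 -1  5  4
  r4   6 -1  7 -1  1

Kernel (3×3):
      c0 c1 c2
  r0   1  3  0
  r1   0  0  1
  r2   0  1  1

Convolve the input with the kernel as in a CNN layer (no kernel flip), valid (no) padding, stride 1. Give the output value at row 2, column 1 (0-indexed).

The receptive field on the input at this output position is [5 4 0 / 0 -1 5 / -1 7 -1]. Elementwise product with the kernel and sum: 5·1 + 4·3 + 5·1 + 7·1 + -1·1.

28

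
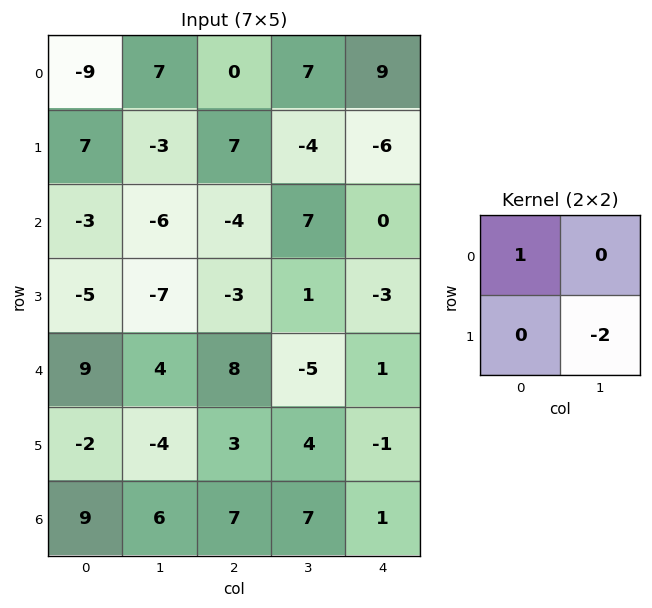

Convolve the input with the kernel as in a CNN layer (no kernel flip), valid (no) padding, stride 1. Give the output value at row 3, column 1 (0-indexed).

The receptive field on the input at this output position is [-7 -3 / 4 8]. Elementwise product with the kernel and sum: -7·1 + 8·-2.

-23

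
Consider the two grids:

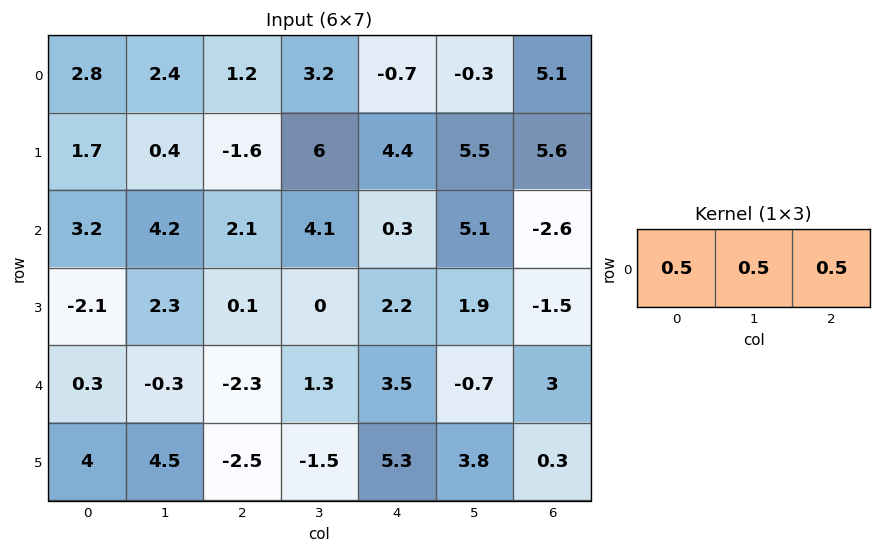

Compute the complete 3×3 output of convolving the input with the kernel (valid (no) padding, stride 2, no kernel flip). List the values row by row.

Output[0,0]: The receptive field on the input at this output position is [2.8 2.4 1.2]. Elementwise product with the kernel and sum: 2.8·0.5 + 2.4·0.5 + 1.2·0.5.

3.2 1.85 2.05
4.75 3.25 1.4
-1.15 1.25 2.9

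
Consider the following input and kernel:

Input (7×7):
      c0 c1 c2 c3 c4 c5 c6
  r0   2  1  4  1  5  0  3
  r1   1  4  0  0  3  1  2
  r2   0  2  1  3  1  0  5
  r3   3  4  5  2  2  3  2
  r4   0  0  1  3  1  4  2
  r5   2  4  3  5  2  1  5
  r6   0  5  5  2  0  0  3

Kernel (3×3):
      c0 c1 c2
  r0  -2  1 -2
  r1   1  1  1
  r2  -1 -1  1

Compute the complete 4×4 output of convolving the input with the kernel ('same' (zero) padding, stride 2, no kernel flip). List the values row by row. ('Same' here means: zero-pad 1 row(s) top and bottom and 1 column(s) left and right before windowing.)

6 2 4 0
-4 -9 4 0
-3 -5 -6 -4
-1 -3 -8 6

Output[0,0]: The receptive field on the zero-padded input at this output position is [0 0 0 / 0 2 1 / 0 1 4]. Elementwise product with the kernel and sum: 0·-2 + 0·1 + 0·-2 + 0·1 + 2·1 + 1·1 + 0·-1 + 1·-1 + 4·1.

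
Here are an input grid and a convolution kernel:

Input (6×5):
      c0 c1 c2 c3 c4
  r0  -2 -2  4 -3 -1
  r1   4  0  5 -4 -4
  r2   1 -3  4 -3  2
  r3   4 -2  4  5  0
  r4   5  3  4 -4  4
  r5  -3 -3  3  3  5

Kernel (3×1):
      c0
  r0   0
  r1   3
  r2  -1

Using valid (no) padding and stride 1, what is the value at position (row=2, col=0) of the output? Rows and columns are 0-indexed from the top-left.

7

The receptive field on the input at this output position is [1 / 4 / 5]. Elementwise product with the kernel and sum: 4·3 + 5·-1.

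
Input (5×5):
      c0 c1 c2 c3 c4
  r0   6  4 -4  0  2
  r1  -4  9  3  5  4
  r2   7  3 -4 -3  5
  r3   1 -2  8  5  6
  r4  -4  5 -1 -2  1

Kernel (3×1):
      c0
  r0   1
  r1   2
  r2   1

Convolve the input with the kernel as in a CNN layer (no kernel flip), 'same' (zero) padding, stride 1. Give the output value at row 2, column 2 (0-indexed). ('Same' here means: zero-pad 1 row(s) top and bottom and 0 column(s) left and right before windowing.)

The receptive field on the zero-padded input at this output position is [3 / -4 / 8]. Elementwise product with the kernel and sum: 3·1 + -4·2 + 8·1.

3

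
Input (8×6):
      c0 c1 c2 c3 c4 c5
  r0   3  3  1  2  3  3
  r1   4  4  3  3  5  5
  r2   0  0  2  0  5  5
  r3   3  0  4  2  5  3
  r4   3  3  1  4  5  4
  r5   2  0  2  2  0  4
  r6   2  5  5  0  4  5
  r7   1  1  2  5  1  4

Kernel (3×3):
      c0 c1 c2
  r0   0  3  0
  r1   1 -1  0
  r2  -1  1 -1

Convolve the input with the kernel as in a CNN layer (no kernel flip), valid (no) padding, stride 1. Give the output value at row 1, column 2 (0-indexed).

4

The receptive field on the input at this output position is [3 3 5 / 2 0 5 / 4 2 5]. Elementwise product with the kernel and sum: 3·3 + 2·1 + 0·-1 + 4·-1 + 2·1 + 5·-1.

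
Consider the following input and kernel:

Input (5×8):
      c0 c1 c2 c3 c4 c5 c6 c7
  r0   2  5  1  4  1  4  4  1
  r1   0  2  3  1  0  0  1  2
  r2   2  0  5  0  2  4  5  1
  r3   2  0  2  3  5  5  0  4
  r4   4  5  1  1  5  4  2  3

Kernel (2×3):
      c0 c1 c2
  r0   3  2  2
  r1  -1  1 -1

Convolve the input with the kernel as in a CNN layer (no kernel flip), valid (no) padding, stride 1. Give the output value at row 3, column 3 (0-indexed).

The receptive field on the input at this output position is [3 5 5 / 1 5 4]. Elementwise product with the kernel and sum: 3·3 + 5·2 + 5·2 + 1·-1 + 5·1 + 4·-1.

29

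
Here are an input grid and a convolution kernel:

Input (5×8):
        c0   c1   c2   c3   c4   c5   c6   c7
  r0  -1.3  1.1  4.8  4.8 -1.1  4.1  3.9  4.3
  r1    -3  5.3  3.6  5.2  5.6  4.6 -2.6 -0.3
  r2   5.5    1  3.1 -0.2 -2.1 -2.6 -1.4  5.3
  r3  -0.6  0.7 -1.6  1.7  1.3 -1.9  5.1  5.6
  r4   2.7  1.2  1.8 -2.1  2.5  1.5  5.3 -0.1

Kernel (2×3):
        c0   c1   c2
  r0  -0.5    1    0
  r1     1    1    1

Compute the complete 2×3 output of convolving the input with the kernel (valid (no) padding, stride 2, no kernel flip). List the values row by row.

Output[0,0]: The receptive field on the input at this output position is [-1.3 1.1 4.8 / -3 5.3 3.6]. Elementwise product with the kernel and sum: -1.3·-0.5 + 1.1·1 + -3·1 + 5.3·1 + 3.6·1.

7.65 16.8 12.25
-3.25 -0.35 2.95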